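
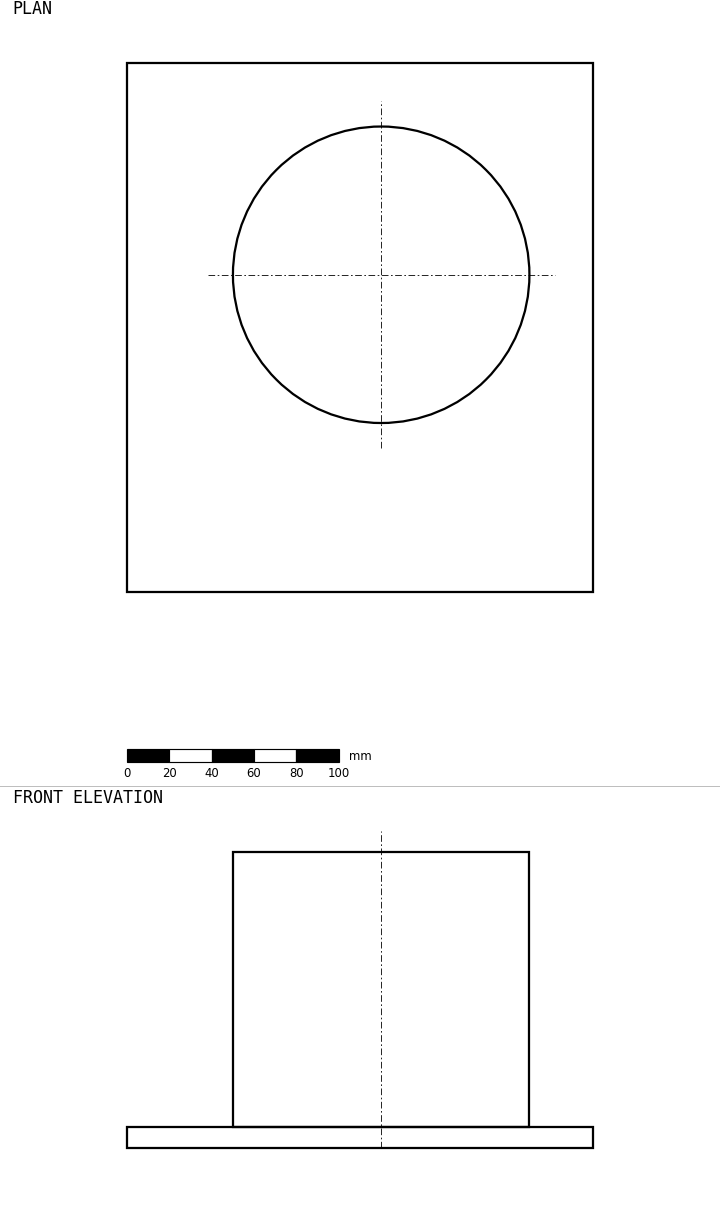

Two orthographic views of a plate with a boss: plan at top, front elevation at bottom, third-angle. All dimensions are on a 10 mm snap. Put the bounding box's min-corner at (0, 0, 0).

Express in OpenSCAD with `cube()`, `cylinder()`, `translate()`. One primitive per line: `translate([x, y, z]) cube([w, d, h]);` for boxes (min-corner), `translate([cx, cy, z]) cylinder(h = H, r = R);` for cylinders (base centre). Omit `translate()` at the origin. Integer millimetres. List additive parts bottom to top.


cube([220, 250, 10]);
translate([120, 150, 10]) cylinder(h = 130, r = 70);


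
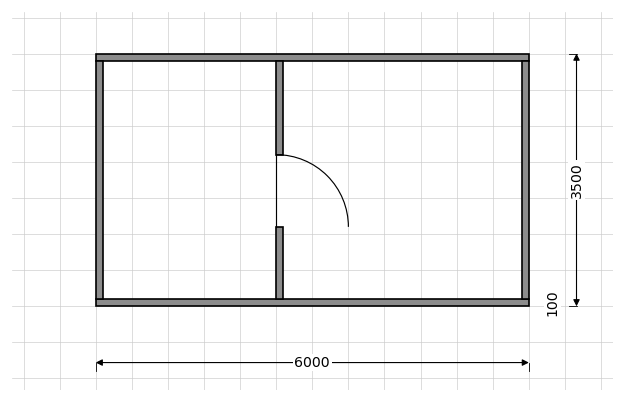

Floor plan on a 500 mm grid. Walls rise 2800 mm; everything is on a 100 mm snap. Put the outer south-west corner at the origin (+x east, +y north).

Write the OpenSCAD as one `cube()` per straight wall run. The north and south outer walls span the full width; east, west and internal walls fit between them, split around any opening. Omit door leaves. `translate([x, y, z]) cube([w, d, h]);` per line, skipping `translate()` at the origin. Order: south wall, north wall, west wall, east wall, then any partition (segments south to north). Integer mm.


cube([6000, 100, 2800]);
translate([0, 3400, 0]) cube([6000, 100, 2800]);
translate([0, 100, 0]) cube([100, 3300, 2800]);
translate([5900, 100, 0]) cube([100, 3300, 2800]);
translate([2500, 100, 0]) cube([100, 1000, 2800]);
translate([2500, 2100, 0]) cube([100, 1300, 2800]);


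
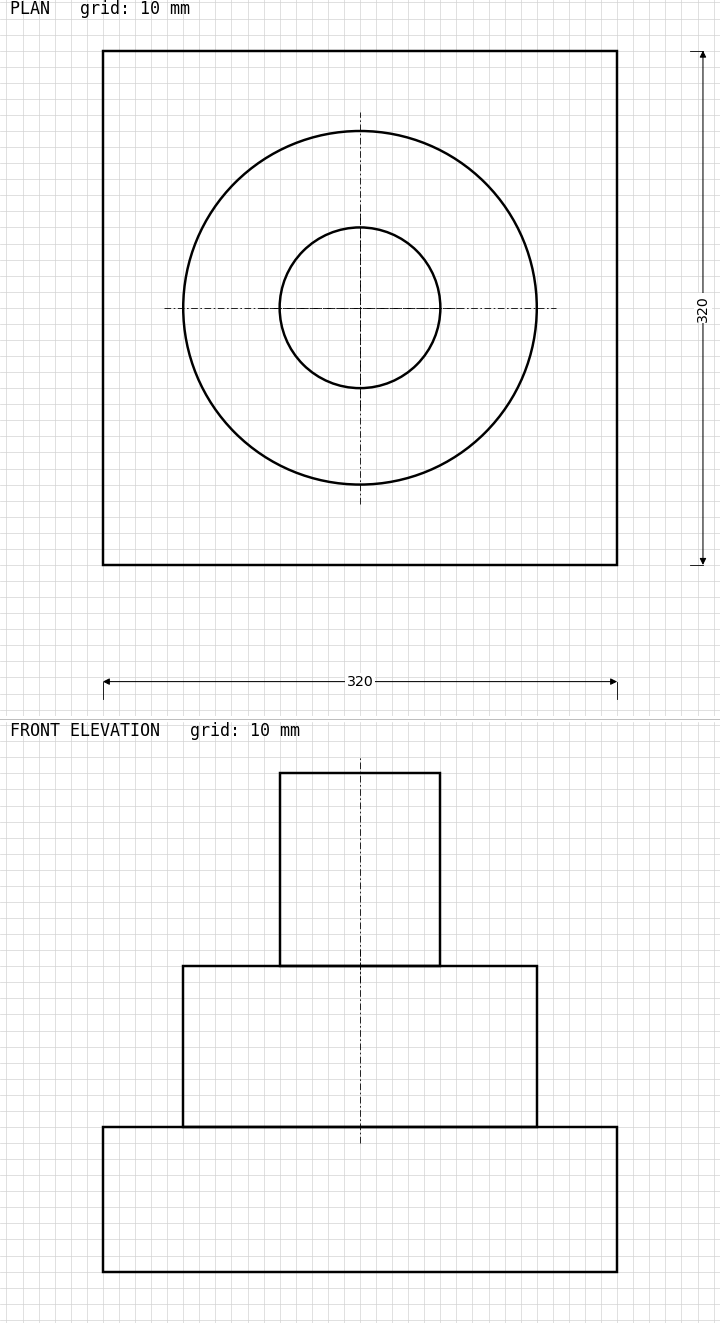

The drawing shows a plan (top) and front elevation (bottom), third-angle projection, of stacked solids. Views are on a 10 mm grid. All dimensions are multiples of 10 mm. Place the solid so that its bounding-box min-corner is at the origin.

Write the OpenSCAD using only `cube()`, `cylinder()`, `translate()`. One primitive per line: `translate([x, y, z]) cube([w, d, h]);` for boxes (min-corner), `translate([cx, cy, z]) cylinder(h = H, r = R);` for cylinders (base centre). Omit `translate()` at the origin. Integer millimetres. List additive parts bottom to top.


cube([320, 320, 90]);
translate([160, 160, 90]) cylinder(h = 100, r = 110);
translate([160, 160, 190]) cylinder(h = 120, r = 50);


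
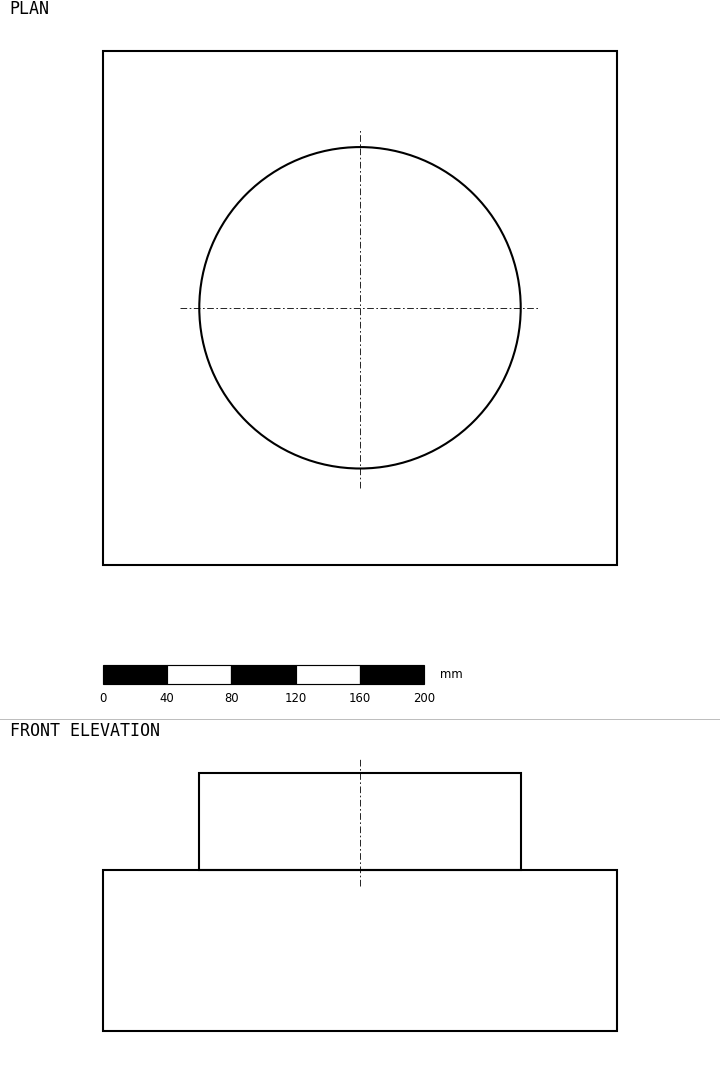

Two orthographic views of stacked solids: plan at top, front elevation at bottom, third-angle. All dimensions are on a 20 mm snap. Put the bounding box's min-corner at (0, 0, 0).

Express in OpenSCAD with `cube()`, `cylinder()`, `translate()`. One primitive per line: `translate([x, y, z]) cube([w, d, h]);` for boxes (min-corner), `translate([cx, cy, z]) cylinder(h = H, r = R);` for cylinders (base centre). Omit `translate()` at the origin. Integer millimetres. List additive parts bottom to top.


cube([320, 320, 100]);
translate([160, 160, 100]) cylinder(h = 60, r = 100);


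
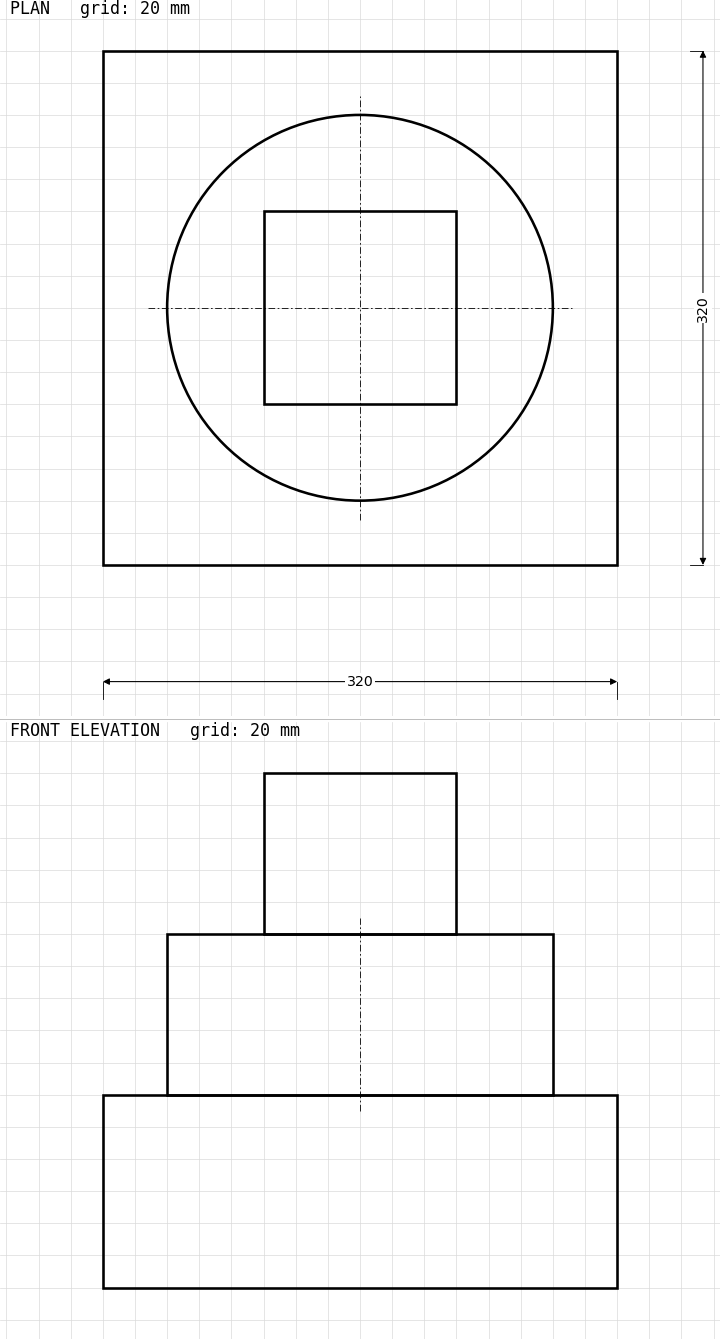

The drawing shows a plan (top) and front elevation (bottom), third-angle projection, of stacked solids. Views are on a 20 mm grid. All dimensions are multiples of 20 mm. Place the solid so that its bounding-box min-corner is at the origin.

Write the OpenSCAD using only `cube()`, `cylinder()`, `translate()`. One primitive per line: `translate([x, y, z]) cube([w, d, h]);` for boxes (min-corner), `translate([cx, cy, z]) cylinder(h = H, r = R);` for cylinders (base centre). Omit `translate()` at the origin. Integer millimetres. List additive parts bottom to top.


cube([320, 320, 120]);
translate([160, 160, 120]) cylinder(h = 100, r = 120);
translate([100, 100, 220]) cube([120, 120, 100]);


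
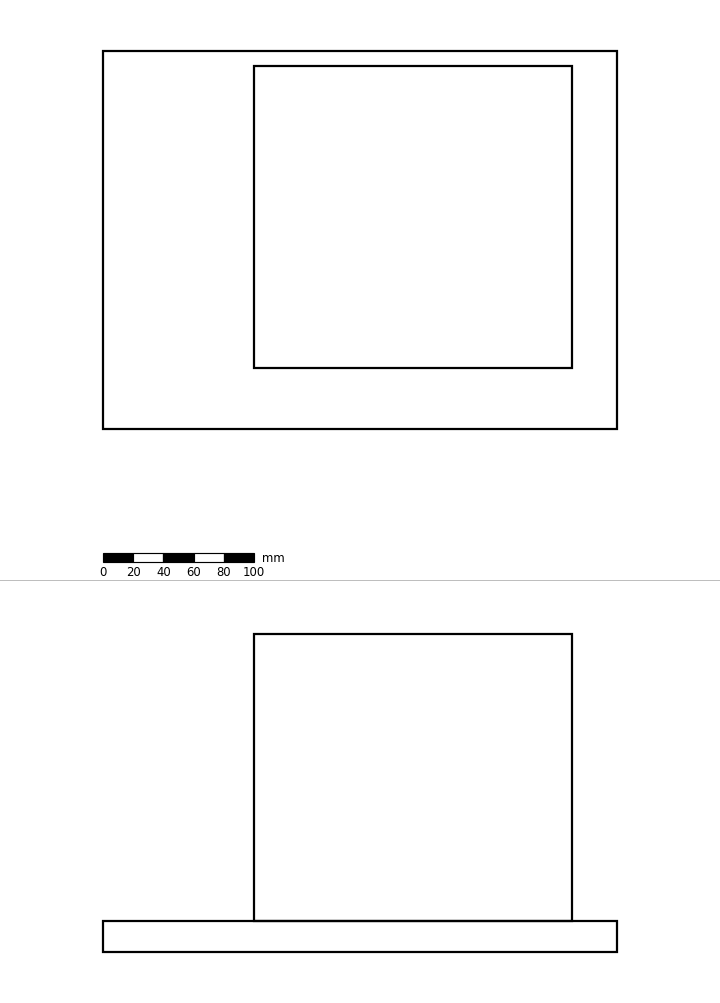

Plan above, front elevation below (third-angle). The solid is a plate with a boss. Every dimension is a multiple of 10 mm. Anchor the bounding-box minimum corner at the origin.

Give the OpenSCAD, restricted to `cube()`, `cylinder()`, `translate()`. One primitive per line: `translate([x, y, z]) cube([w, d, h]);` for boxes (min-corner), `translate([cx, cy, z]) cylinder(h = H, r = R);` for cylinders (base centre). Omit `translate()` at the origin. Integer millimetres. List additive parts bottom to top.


cube([340, 250, 20]);
translate([100, 40, 20]) cube([210, 200, 190]);


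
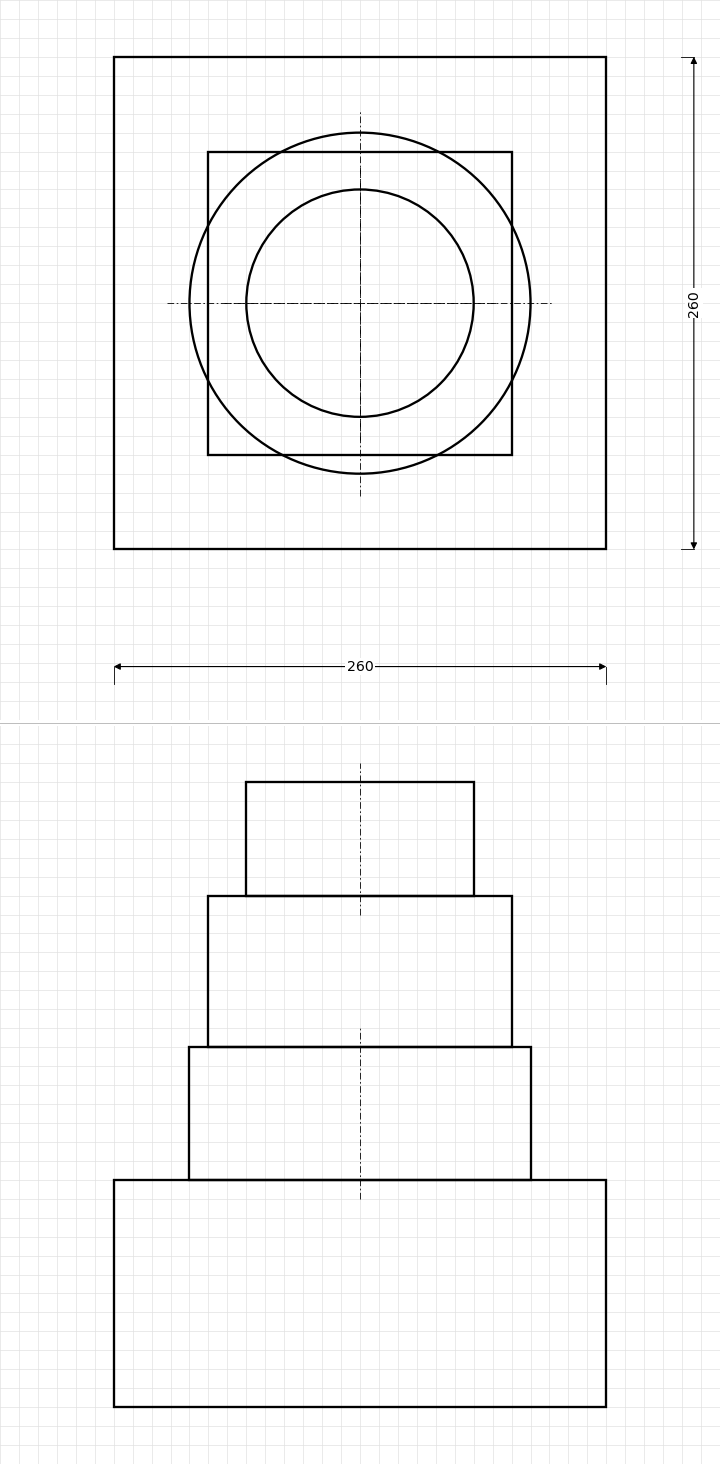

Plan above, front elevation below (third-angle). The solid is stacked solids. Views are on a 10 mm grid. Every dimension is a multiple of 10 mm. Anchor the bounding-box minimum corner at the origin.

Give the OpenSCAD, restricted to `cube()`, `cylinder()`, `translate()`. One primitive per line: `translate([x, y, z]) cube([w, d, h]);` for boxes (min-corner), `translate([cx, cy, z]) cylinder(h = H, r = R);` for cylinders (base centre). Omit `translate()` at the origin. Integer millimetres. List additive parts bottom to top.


cube([260, 260, 120]);
translate([130, 130, 120]) cylinder(h = 70, r = 90);
translate([50, 50, 190]) cube([160, 160, 80]);
translate([130, 130, 270]) cylinder(h = 60, r = 60);


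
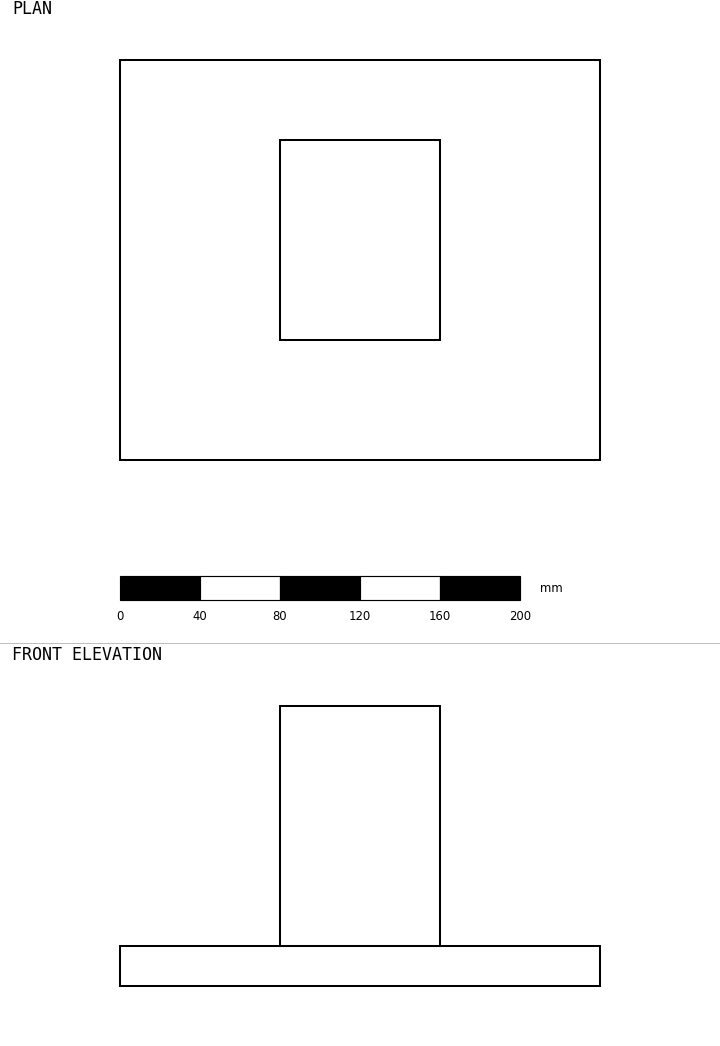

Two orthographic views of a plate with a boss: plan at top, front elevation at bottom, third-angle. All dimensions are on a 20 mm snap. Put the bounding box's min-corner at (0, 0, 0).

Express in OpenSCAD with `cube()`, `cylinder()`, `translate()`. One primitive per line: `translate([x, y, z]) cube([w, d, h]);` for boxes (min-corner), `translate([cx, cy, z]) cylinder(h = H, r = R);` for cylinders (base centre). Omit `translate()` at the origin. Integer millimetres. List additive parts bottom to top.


cube([240, 200, 20]);
translate([80, 60, 20]) cube([80, 100, 120]);


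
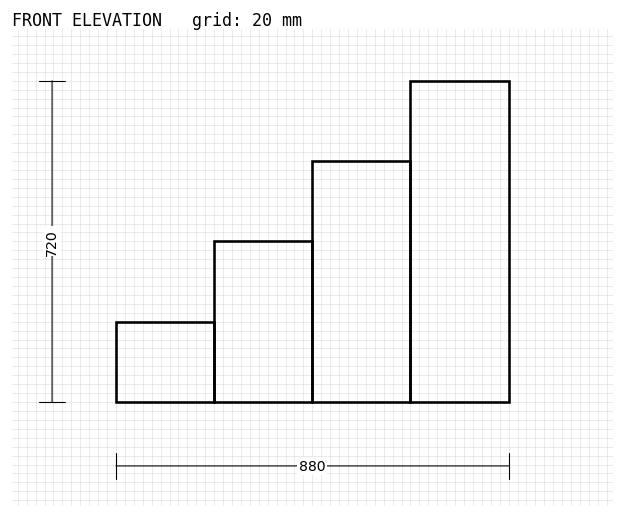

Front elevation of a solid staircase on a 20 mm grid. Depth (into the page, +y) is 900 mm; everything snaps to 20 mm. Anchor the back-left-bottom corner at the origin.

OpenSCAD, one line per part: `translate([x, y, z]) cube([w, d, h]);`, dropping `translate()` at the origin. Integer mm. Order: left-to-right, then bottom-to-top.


cube([220, 900, 180]);
translate([220, 0, 0]) cube([220, 900, 360]);
translate([440, 0, 0]) cube([220, 900, 540]);
translate([660, 0, 0]) cube([220, 900, 720]);


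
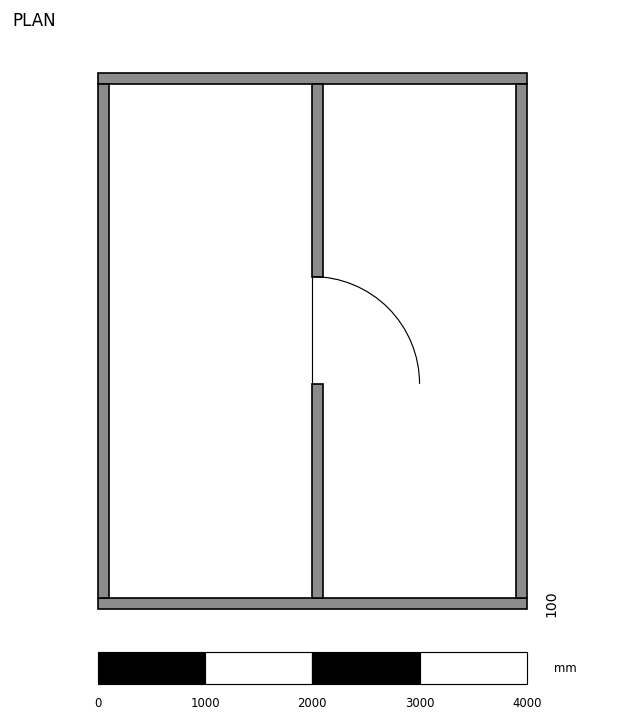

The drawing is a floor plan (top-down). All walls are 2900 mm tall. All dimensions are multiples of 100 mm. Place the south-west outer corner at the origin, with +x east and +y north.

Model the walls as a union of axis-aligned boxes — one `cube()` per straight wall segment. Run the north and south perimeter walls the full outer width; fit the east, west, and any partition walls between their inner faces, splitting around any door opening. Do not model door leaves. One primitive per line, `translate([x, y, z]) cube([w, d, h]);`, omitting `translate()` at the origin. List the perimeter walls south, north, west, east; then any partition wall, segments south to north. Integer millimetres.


cube([4000, 100, 2900]);
translate([0, 4900, 0]) cube([4000, 100, 2900]);
translate([0, 100, 0]) cube([100, 4800, 2900]);
translate([3900, 100, 0]) cube([100, 4800, 2900]);
translate([2000, 100, 0]) cube([100, 2000, 2900]);
translate([2000, 3100, 0]) cube([100, 1800, 2900]);


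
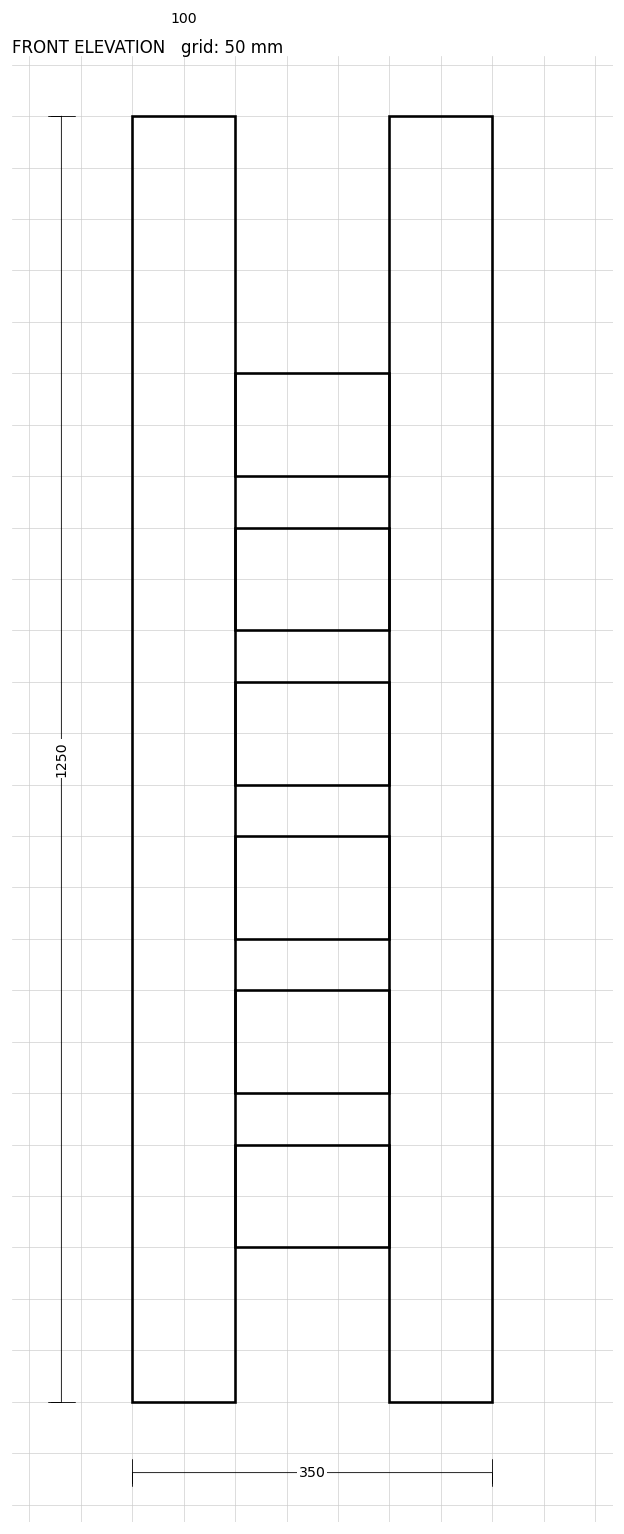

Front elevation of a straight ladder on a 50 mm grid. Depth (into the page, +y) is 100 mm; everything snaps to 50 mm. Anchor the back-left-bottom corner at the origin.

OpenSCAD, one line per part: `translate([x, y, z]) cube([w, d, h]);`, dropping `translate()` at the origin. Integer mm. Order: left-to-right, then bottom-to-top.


cube([100, 100, 1250]);
translate([100, 0, 150]) cube([150, 100, 100]);
translate([100, 0, 300]) cube([150, 100, 100]);
translate([100, 0, 450]) cube([150, 100, 100]);
translate([100, 0, 600]) cube([150, 100, 100]);
translate([100, 0, 750]) cube([150, 100, 100]);
translate([100, 0, 900]) cube([150, 100, 100]);
translate([250, 0, 0]) cube([100, 100, 1250]);


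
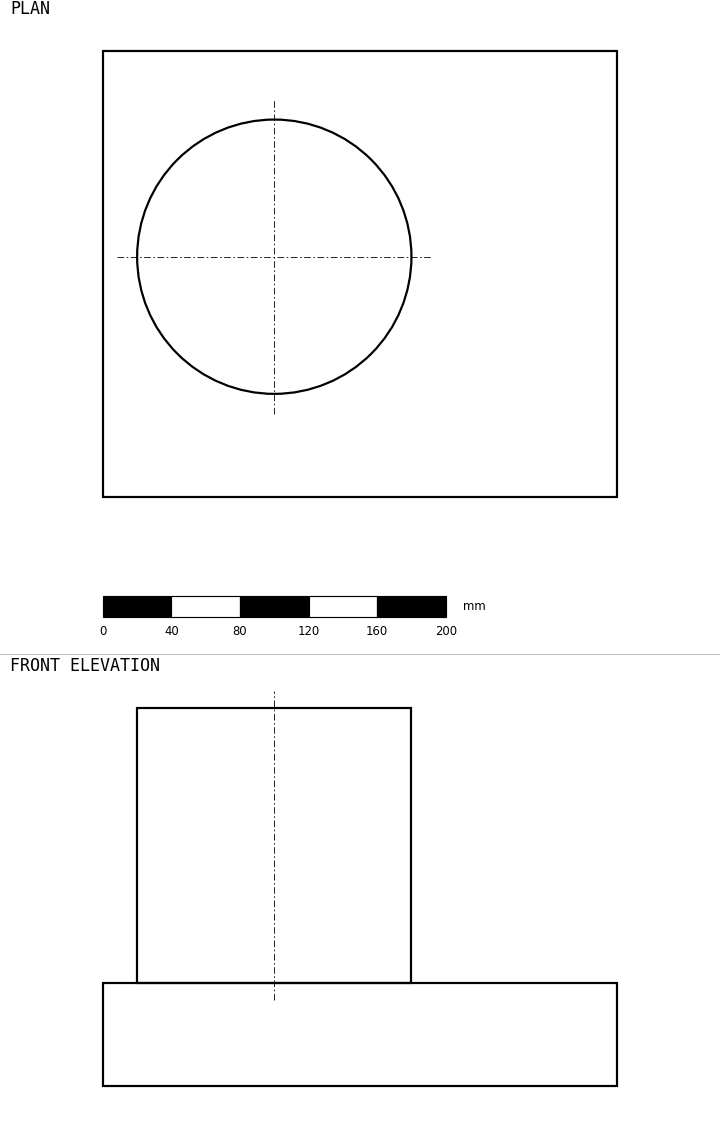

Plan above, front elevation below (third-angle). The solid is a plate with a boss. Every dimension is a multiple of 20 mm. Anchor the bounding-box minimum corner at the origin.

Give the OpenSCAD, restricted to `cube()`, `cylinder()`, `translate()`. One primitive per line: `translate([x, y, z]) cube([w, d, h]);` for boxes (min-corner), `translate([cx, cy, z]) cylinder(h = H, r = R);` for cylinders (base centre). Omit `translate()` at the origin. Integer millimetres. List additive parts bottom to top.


cube([300, 260, 60]);
translate([100, 140, 60]) cylinder(h = 160, r = 80);


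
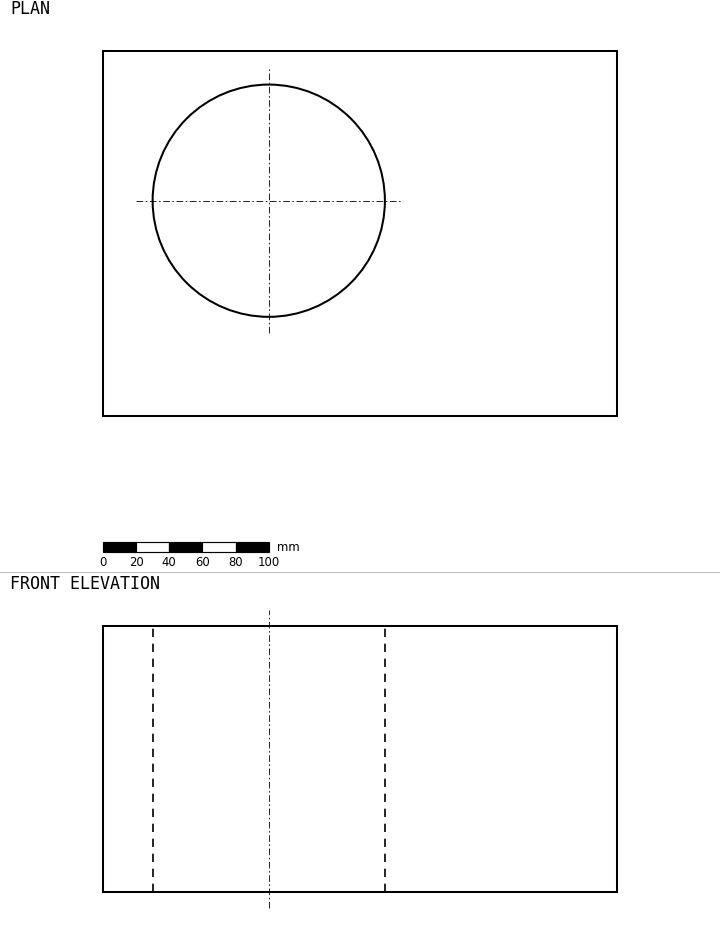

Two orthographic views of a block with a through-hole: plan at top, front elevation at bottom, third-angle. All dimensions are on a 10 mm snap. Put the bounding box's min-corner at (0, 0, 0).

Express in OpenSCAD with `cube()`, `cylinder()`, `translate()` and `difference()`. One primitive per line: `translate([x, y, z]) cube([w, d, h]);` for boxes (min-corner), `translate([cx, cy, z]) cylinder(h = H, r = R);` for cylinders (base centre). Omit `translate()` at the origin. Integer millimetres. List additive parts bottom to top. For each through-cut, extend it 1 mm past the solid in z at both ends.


difference() {
  cube([310, 220, 160]);
  translate([100, 130, -1]) cylinder(h = 162, r = 70);
}


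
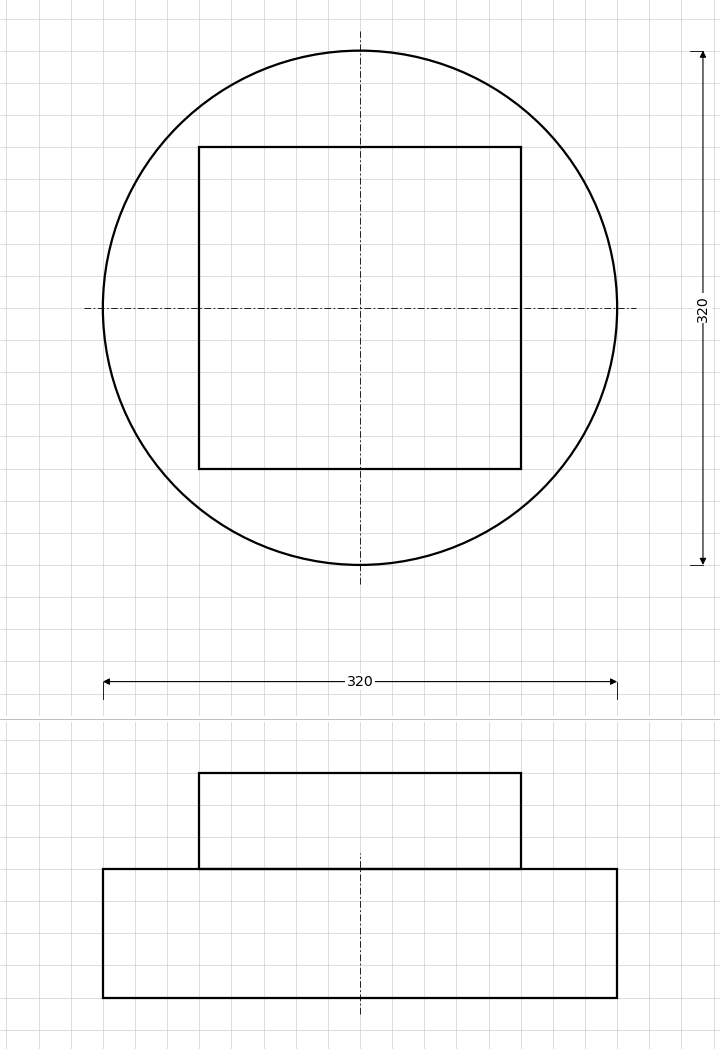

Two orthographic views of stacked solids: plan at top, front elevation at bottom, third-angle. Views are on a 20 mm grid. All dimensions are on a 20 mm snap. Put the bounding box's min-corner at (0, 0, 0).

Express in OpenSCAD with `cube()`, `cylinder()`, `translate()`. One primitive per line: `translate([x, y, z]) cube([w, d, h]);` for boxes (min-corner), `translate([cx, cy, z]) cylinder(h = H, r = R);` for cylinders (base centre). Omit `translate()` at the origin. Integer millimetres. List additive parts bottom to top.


translate([160, 160, 0]) cylinder(h = 80, r = 160);
translate([60, 60, 80]) cube([200, 200, 60]);


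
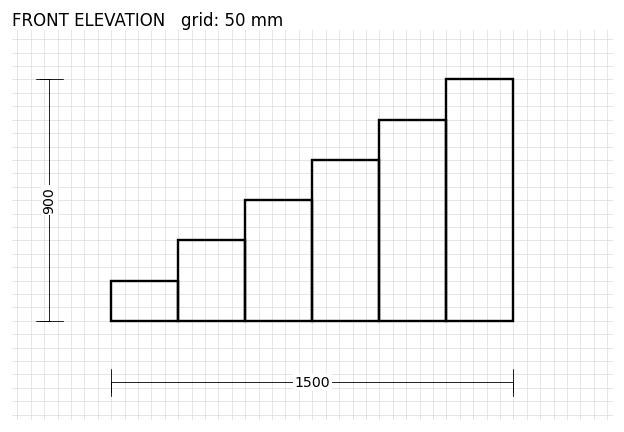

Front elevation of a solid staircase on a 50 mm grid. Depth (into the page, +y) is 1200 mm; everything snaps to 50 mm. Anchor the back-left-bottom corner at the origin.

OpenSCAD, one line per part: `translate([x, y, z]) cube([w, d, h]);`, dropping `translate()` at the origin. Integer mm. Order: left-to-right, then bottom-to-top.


cube([250, 1200, 150]);
translate([250, 0, 0]) cube([250, 1200, 300]);
translate([500, 0, 0]) cube([250, 1200, 450]);
translate([750, 0, 0]) cube([250, 1200, 600]);
translate([1000, 0, 0]) cube([250, 1200, 750]);
translate([1250, 0, 0]) cube([250, 1200, 900]);


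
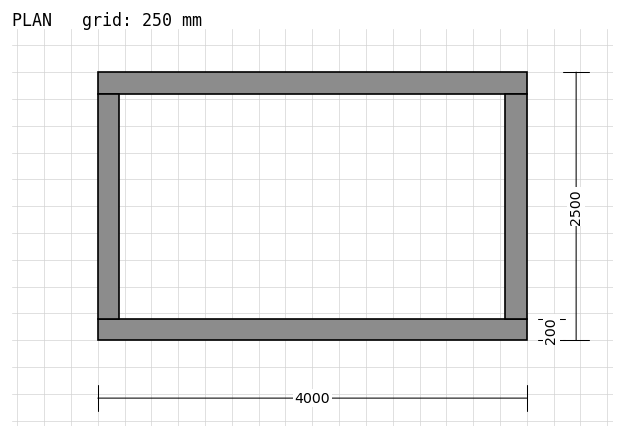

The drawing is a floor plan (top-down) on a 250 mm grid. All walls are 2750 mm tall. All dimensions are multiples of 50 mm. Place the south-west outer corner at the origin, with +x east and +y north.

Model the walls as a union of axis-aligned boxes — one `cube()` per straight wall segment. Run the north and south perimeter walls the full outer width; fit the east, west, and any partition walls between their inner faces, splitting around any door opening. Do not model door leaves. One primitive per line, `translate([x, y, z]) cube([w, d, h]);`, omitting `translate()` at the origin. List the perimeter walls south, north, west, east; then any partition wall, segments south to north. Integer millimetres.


cube([4000, 200, 2750]);
translate([0, 2300, 0]) cube([4000, 200, 2750]);
translate([0, 200, 0]) cube([200, 2100, 2750]);
translate([3800, 200, 0]) cube([200, 2100, 2750]);


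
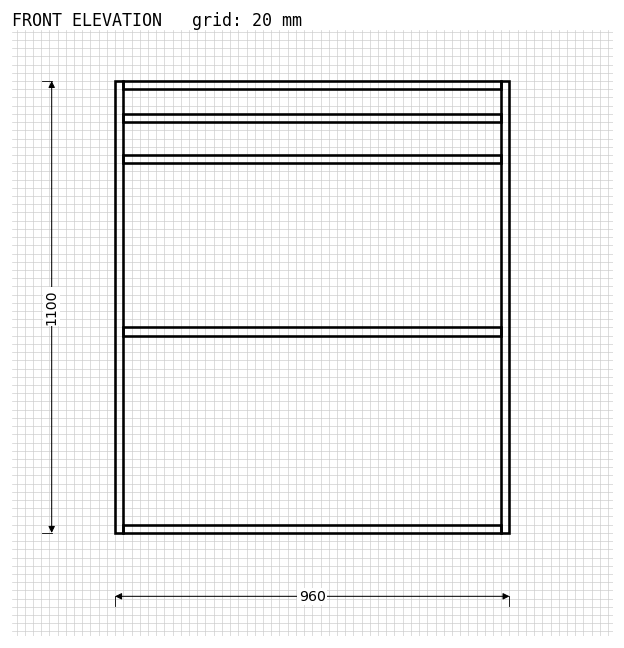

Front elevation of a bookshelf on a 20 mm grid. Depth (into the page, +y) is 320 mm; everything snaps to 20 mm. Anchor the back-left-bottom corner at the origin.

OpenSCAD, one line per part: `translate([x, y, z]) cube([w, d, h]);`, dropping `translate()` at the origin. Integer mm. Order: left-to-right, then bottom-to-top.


cube([20, 320, 1100]);
translate([20, 0, 0]) cube([920, 320, 20]);
translate([20, 0, 480]) cube([920, 320, 20]);
translate([20, 0, 900]) cube([920, 320, 20]);
translate([20, 0, 1000]) cube([920, 320, 20]);
translate([20, 0, 1080]) cube([920, 320, 20]);
translate([940, 0, 0]) cube([20, 320, 1100]);


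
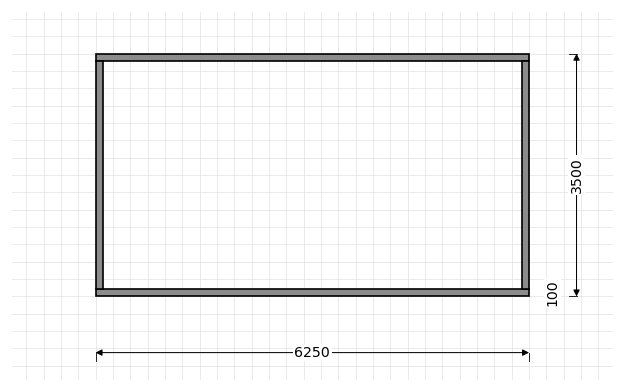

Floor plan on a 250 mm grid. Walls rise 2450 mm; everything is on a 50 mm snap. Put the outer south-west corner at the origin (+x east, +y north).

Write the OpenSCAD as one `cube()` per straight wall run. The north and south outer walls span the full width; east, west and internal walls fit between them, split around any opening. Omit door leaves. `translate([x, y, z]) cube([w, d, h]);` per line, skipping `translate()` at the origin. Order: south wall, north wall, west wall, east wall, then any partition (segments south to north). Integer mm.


cube([6250, 100, 2450]);
translate([0, 3400, 0]) cube([6250, 100, 2450]);
translate([0, 100, 0]) cube([100, 3300, 2450]);
translate([6150, 100, 0]) cube([100, 3300, 2450]);


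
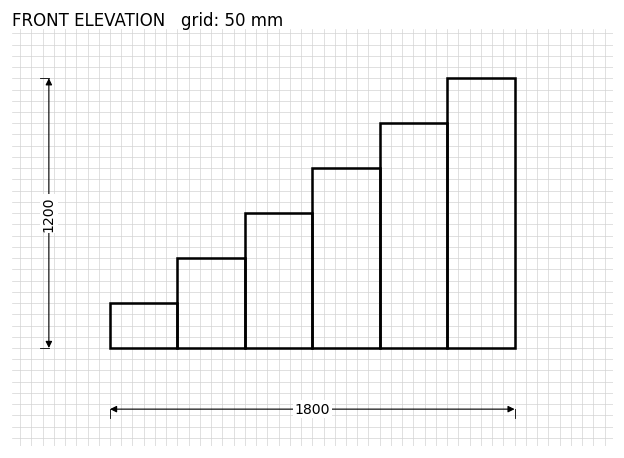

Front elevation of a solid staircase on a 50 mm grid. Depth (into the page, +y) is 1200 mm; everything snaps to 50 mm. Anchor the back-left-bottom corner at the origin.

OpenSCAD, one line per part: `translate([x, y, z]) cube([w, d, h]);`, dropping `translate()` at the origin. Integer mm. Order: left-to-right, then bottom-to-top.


cube([300, 1200, 200]);
translate([300, 0, 0]) cube([300, 1200, 400]);
translate([600, 0, 0]) cube([300, 1200, 600]);
translate([900, 0, 0]) cube([300, 1200, 800]);
translate([1200, 0, 0]) cube([300, 1200, 1000]);
translate([1500, 0, 0]) cube([300, 1200, 1200]);


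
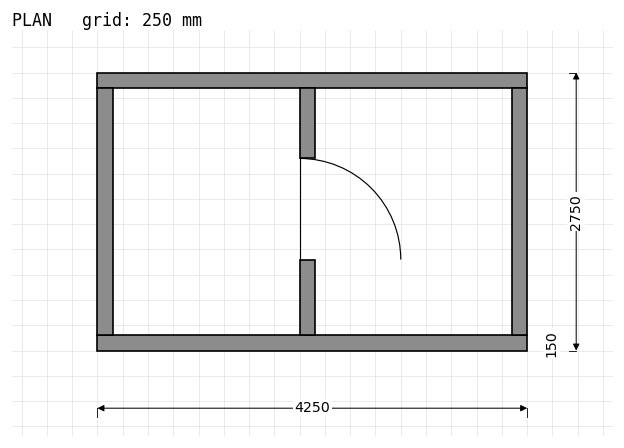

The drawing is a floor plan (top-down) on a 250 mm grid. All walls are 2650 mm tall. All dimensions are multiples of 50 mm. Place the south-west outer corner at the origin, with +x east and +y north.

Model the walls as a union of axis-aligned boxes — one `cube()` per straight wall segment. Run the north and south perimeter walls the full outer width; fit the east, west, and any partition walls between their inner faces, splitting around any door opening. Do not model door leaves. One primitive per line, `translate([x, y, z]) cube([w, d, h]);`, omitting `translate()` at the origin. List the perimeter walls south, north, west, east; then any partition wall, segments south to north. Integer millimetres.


cube([4250, 150, 2650]);
translate([0, 2600, 0]) cube([4250, 150, 2650]);
translate([0, 150, 0]) cube([150, 2450, 2650]);
translate([4100, 150, 0]) cube([150, 2450, 2650]);
translate([2000, 150, 0]) cube([150, 750, 2650]);
translate([2000, 1900, 0]) cube([150, 700, 2650]);


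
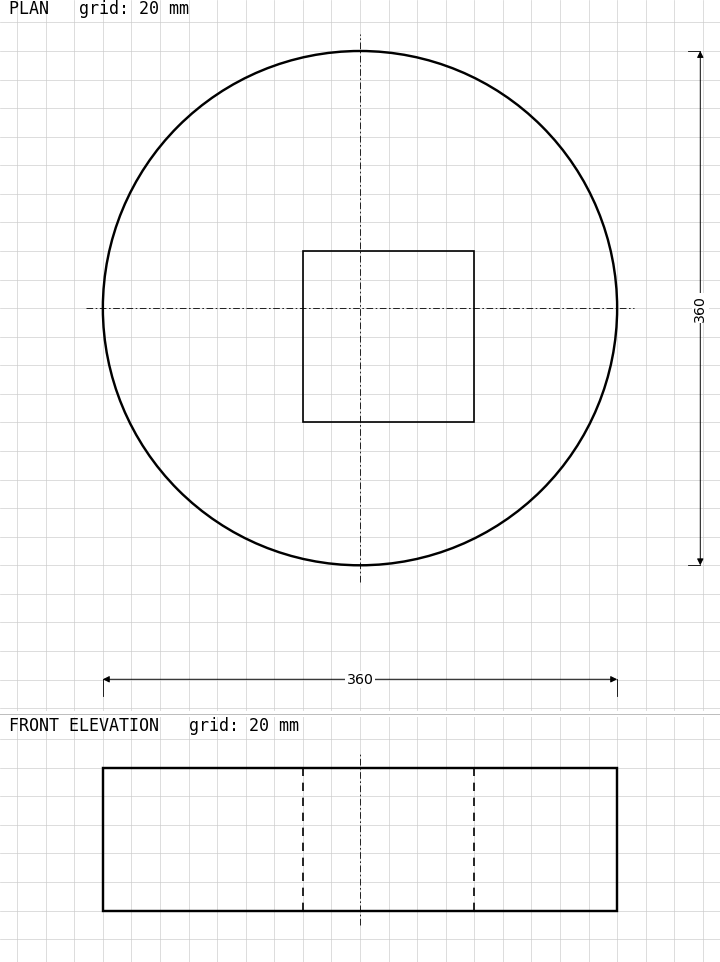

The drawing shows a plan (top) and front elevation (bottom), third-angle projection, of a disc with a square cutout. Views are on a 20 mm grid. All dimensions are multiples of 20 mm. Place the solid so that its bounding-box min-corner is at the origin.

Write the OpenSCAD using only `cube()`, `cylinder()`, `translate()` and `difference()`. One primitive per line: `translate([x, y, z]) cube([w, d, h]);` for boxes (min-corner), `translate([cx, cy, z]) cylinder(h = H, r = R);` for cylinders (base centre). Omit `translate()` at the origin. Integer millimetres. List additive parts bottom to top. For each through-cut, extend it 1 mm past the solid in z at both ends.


difference() {
  translate([180, 180, 0]) cylinder(h = 100, r = 180);
  translate([140, 100, -1]) cube([120, 120, 102]);
}


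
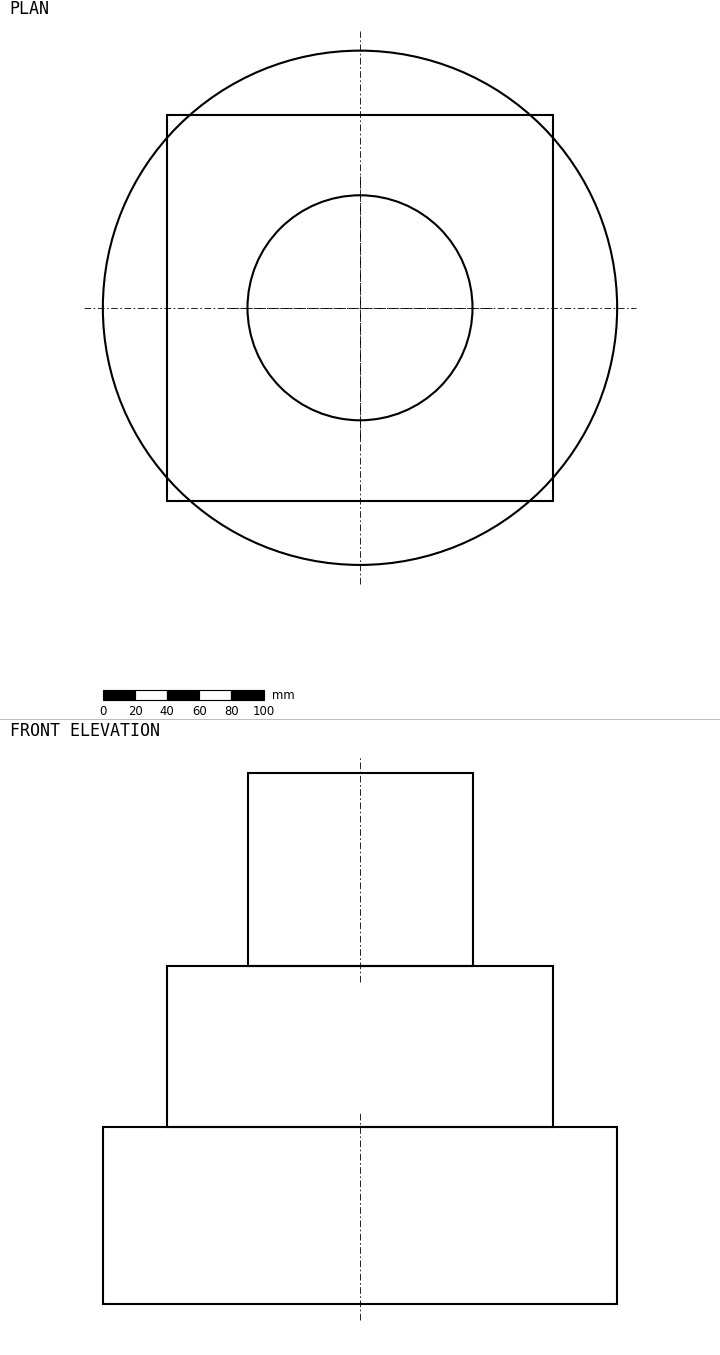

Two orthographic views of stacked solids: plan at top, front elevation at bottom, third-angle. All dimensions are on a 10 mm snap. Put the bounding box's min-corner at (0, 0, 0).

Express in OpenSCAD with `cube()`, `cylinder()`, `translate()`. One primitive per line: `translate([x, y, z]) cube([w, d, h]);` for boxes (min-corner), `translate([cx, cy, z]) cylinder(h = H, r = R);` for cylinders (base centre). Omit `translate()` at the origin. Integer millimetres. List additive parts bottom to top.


translate([160, 160, 0]) cylinder(h = 110, r = 160);
translate([40, 40, 110]) cube([240, 240, 100]);
translate([160, 160, 210]) cylinder(h = 120, r = 70);


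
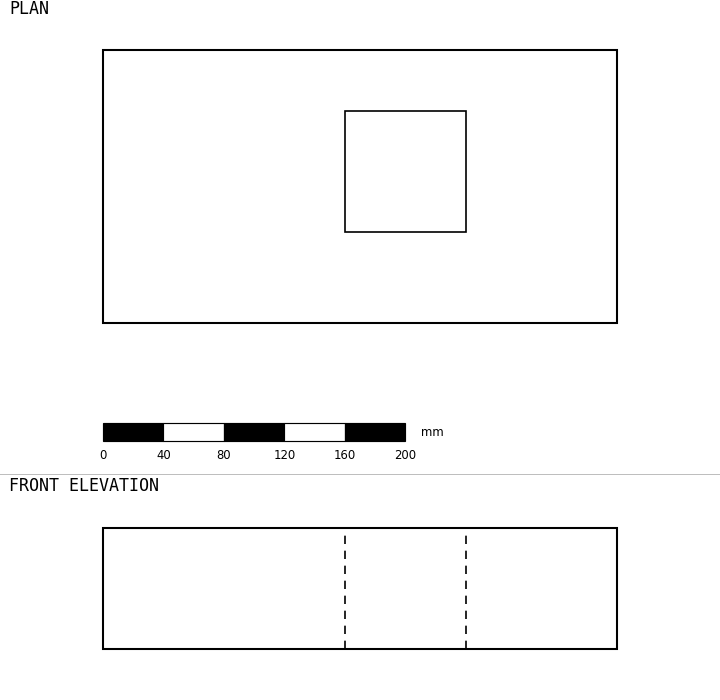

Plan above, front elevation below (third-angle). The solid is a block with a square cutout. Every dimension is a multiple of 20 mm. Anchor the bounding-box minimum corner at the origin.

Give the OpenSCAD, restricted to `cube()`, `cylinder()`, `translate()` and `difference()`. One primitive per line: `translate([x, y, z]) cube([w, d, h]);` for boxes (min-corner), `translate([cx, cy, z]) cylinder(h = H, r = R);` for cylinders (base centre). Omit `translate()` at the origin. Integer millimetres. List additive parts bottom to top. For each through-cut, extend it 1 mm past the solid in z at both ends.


difference() {
  cube([340, 180, 80]);
  translate([160, 60, -1]) cube([80, 80, 82]);
}


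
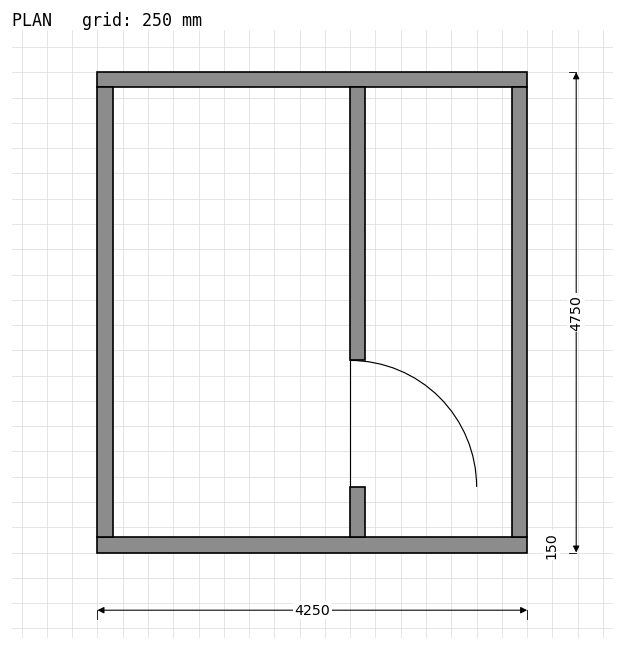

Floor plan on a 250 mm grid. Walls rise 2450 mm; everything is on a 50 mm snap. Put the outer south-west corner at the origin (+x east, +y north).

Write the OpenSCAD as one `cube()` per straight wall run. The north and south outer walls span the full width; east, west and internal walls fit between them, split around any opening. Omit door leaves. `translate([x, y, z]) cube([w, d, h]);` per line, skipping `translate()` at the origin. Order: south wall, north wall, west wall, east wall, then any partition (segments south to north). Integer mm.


cube([4250, 150, 2450]);
translate([0, 4600, 0]) cube([4250, 150, 2450]);
translate([0, 150, 0]) cube([150, 4450, 2450]);
translate([4100, 150, 0]) cube([150, 4450, 2450]);
translate([2500, 150, 0]) cube([150, 500, 2450]);
translate([2500, 1900, 0]) cube([150, 2700, 2450]);


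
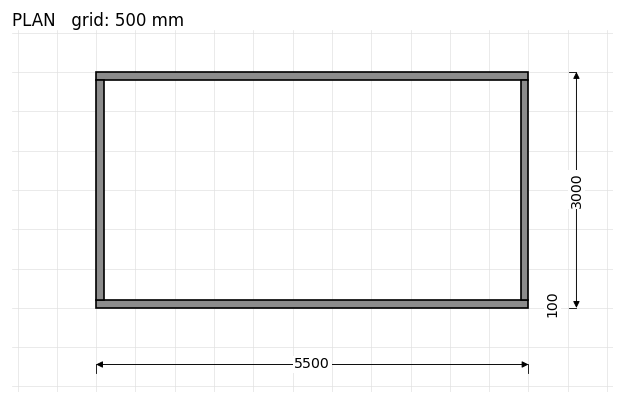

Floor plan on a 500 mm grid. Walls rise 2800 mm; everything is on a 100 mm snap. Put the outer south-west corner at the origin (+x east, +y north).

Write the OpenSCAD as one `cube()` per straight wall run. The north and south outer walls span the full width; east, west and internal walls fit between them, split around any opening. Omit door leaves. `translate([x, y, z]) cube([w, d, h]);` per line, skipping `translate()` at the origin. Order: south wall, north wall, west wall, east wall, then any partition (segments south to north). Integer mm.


cube([5500, 100, 2800]);
translate([0, 2900, 0]) cube([5500, 100, 2800]);
translate([0, 100, 0]) cube([100, 2800, 2800]);
translate([5400, 100, 0]) cube([100, 2800, 2800]);


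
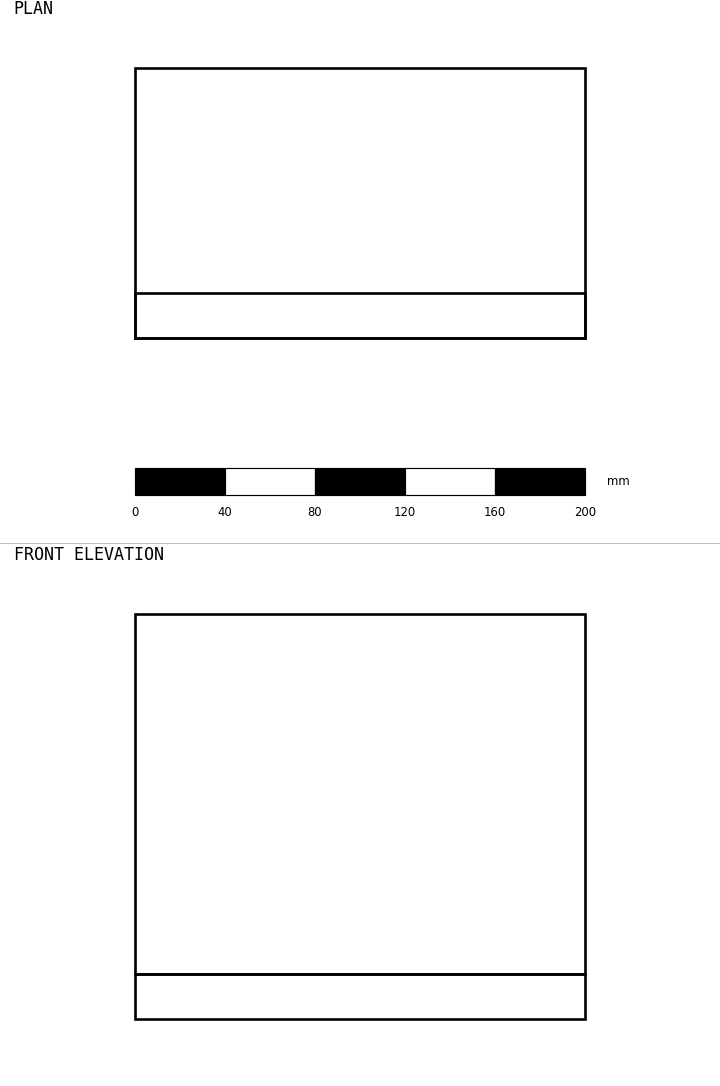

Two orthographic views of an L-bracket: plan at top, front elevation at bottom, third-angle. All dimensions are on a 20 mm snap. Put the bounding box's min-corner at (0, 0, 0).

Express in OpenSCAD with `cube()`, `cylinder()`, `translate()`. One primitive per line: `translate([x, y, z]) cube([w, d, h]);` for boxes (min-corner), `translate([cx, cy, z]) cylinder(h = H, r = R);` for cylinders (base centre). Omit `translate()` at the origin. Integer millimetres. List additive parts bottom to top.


cube([200, 120, 20]);
translate([0, 0, 20]) cube([200, 20, 160]);


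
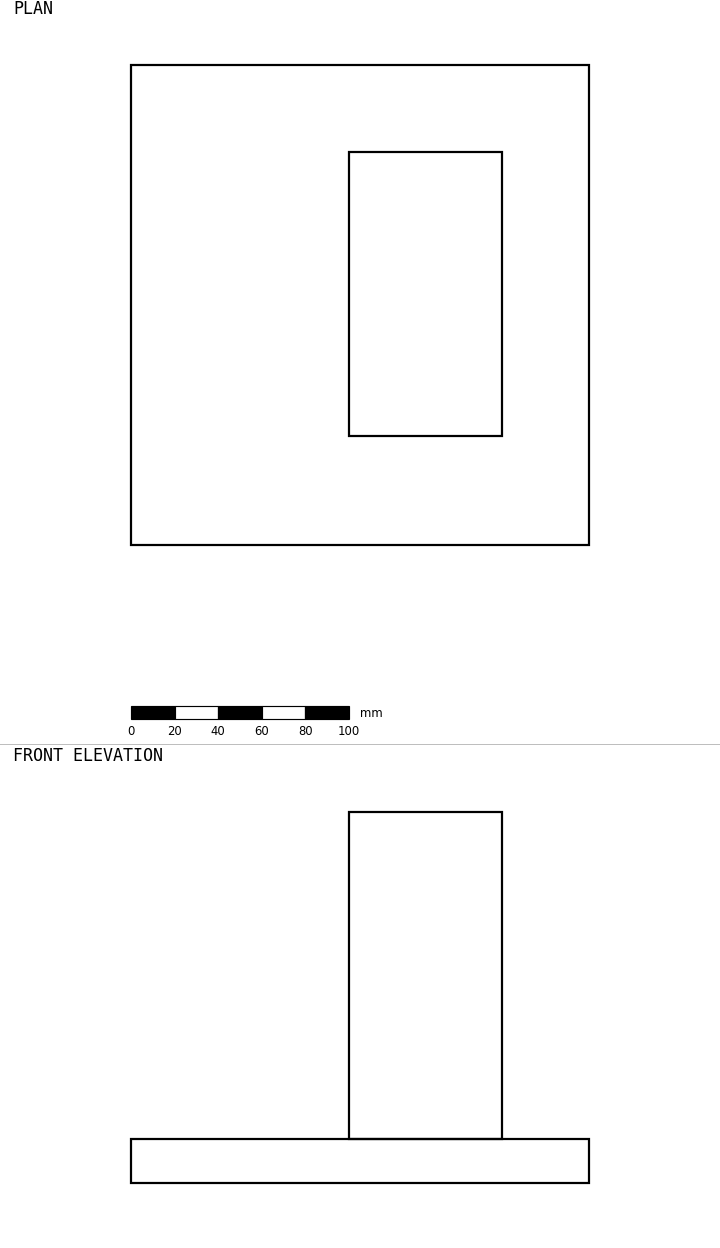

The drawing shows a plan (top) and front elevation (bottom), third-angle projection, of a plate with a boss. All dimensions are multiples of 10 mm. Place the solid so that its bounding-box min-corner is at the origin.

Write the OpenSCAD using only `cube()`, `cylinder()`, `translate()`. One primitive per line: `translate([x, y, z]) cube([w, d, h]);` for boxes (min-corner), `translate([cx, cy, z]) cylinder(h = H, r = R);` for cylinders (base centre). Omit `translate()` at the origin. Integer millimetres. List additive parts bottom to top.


cube([210, 220, 20]);
translate([100, 50, 20]) cube([70, 130, 150]);


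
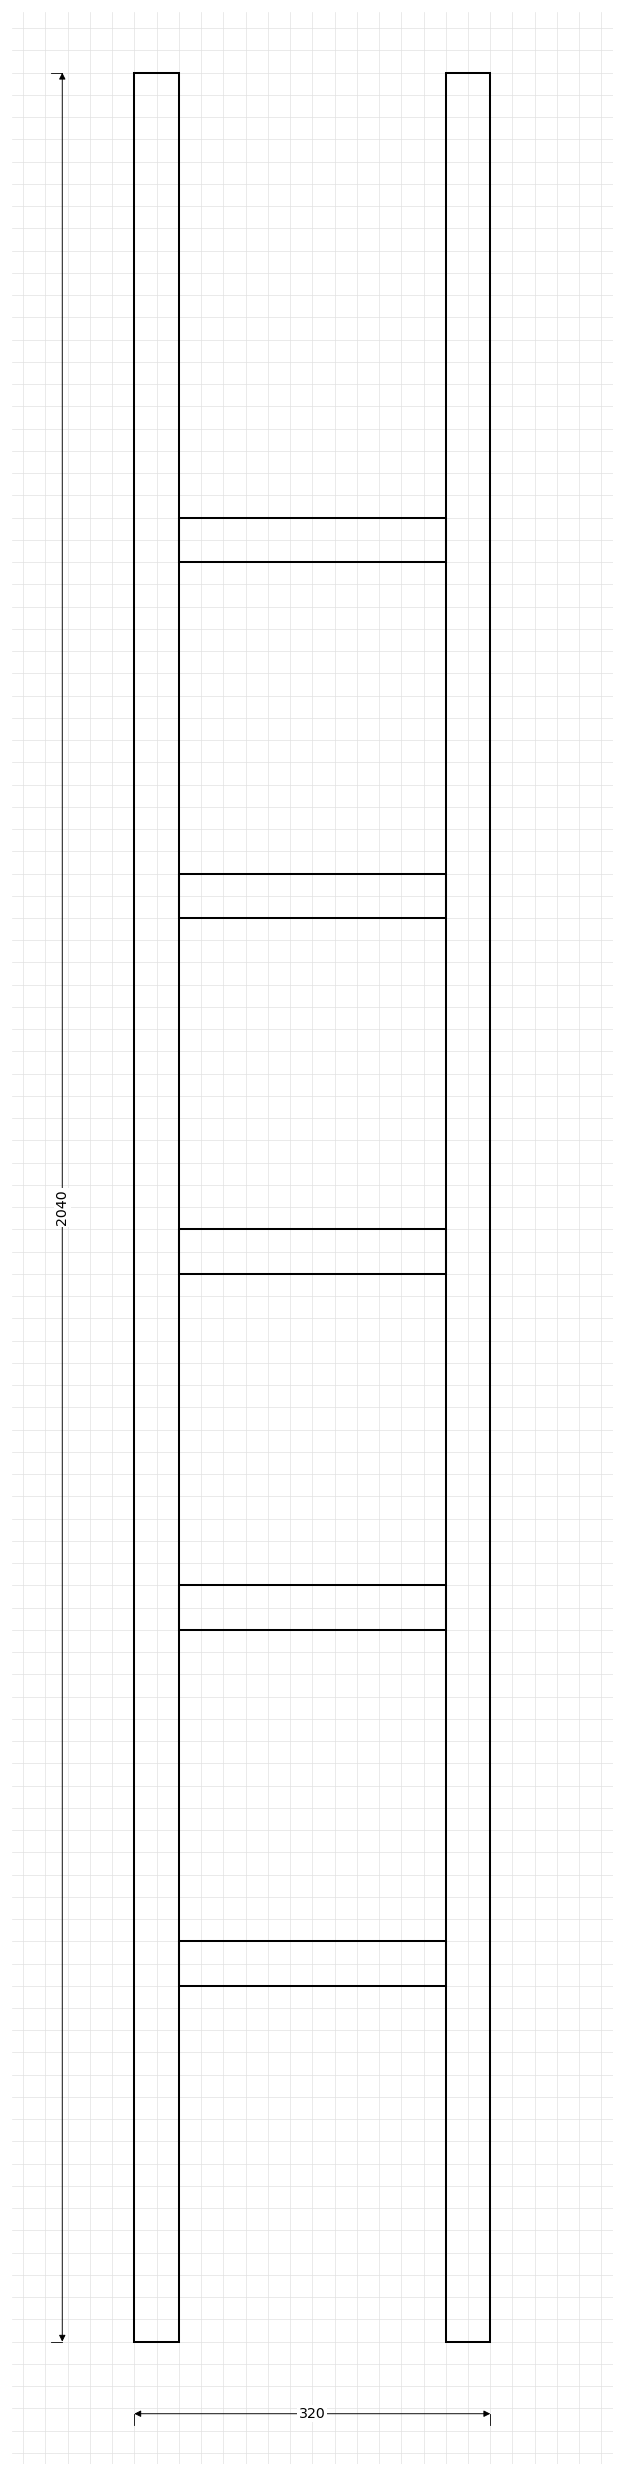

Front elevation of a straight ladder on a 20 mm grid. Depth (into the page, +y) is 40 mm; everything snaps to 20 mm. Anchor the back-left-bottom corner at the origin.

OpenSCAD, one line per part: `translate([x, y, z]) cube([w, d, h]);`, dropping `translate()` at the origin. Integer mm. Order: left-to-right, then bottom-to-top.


cube([40, 40, 2040]);
translate([40, 0, 320]) cube([240, 40, 40]);
translate([40, 0, 640]) cube([240, 40, 40]);
translate([40, 0, 960]) cube([240, 40, 40]);
translate([40, 0, 1280]) cube([240, 40, 40]);
translate([40, 0, 1600]) cube([240, 40, 40]);
translate([280, 0, 0]) cube([40, 40, 2040]);


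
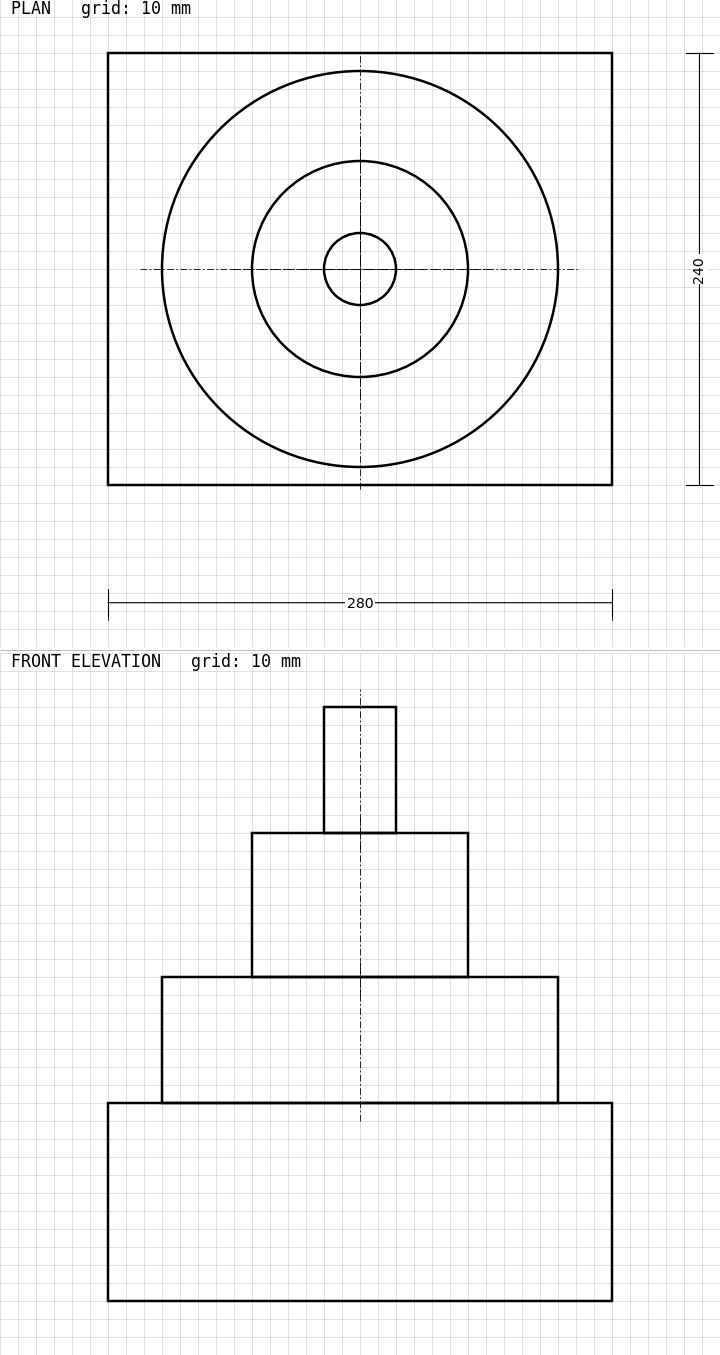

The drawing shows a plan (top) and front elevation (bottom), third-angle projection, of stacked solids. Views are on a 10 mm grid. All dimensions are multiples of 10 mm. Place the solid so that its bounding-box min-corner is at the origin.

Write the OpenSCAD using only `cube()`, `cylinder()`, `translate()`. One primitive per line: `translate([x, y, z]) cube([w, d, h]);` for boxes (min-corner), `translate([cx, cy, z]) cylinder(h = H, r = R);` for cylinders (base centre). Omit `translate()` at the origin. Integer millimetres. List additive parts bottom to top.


cube([280, 240, 110]);
translate([140, 120, 110]) cylinder(h = 70, r = 110);
translate([140, 120, 180]) cylinder(h = 80, r = 60);
translate([140, 120, 260]) cylinder(h = 70, r = 20);


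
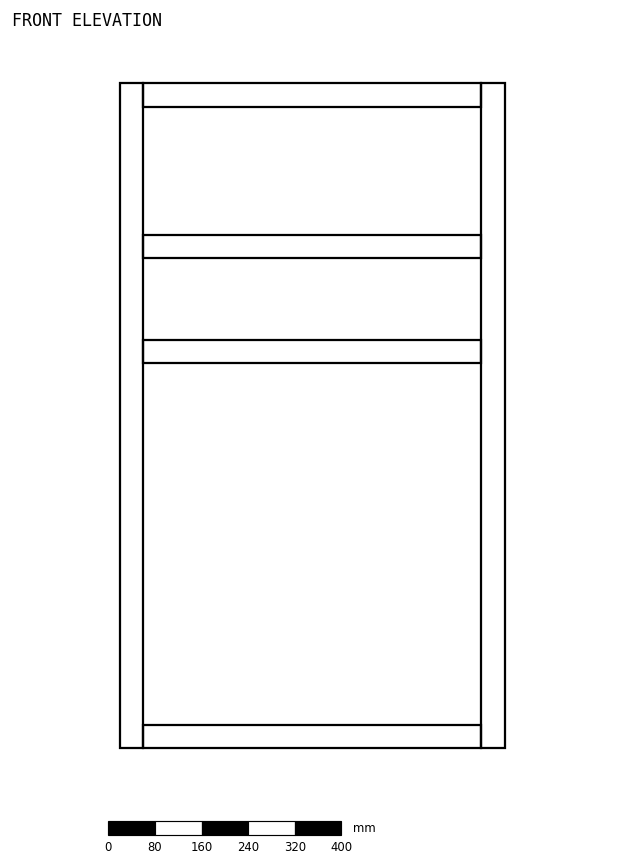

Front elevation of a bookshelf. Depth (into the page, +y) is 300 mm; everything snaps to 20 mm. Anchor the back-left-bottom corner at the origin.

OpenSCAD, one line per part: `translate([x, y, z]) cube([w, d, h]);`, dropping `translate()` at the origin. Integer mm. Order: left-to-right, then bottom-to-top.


cube([40, 300, 1140]);
translate([40, 0, 0]) cube([580, 300, 40]);
translate([40, 0, 660]) cube([580, 300, 40]);
translate([40, 0, 840]) cube([580, 300, 40]);
translate([40, 0, 1100]) cube([580, 300, 40]);
translate([620, 0, 0]) cube([40, 300, 1140]);


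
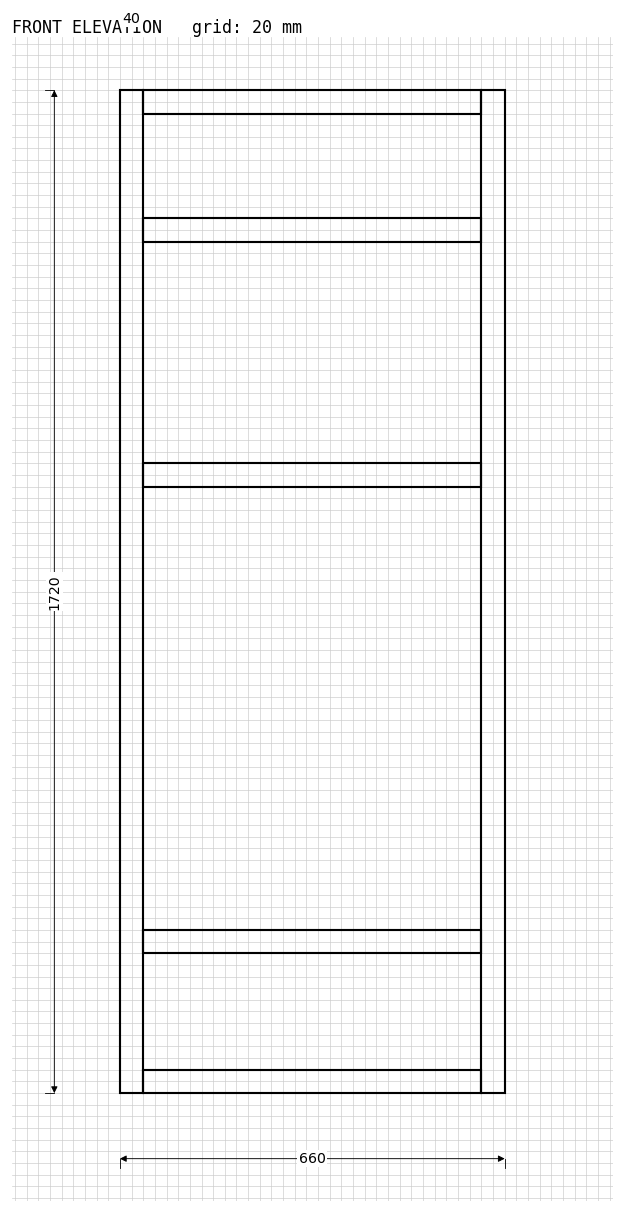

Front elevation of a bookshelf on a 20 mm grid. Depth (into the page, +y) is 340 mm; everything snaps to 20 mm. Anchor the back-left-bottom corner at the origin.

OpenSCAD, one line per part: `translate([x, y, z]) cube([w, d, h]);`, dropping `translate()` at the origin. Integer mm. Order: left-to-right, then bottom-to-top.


cube([40, 340, 1720]);
translate([40, 0, 0]) cube([580, 340, 40]);
translate([40, 0, 240]) cube([580, 340, 40]);
translate([40, 0, 1040]) cube([580, 340, 40]);
translate([40, 0, 1460]) cube([580, 340, 40]);
translate([40, 0, 1680]) cube([580, 340, 40]);
translate([620, 0, 0]) cube([40, 340, 1720]);


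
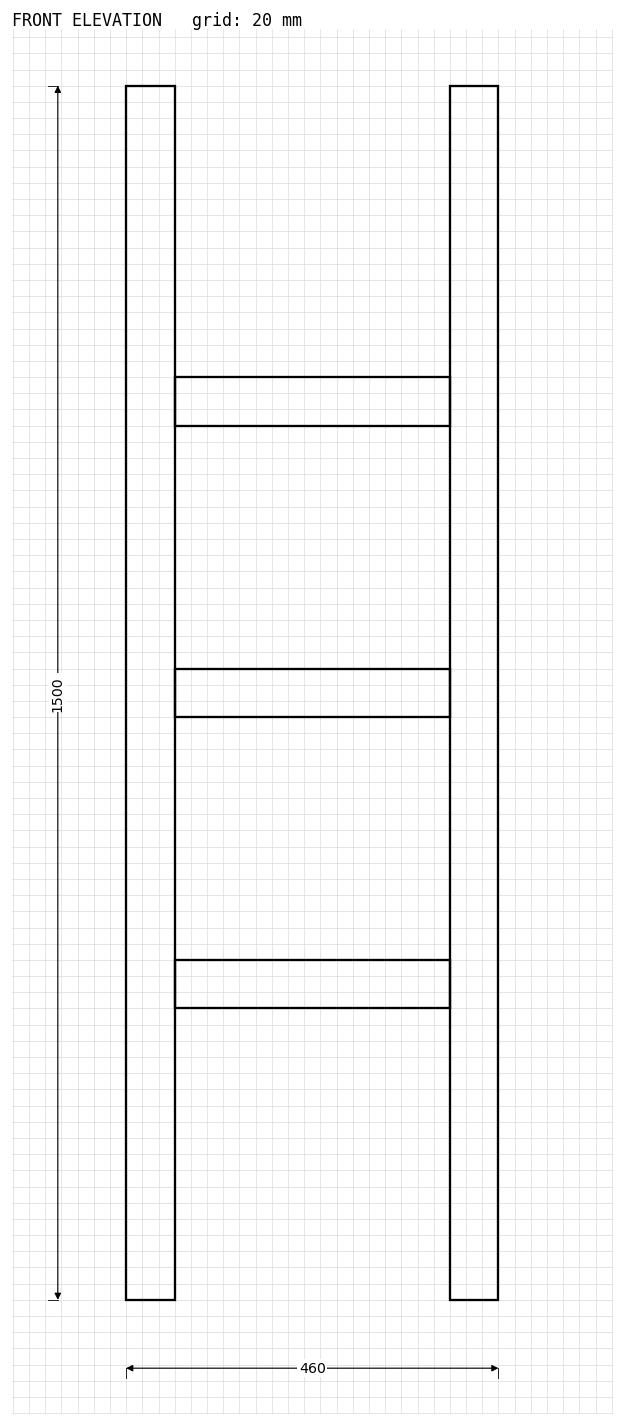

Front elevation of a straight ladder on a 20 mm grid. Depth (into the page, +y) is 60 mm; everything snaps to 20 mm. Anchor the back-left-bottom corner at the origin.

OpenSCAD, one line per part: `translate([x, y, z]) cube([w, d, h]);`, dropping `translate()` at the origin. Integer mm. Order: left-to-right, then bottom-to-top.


cube([60, 60, 1500]);
translate([60, 0, 360]) cube([340, 60, 60]);
translate([60, 0, 720]) cube([340, 60, 60]);
translate([60, 0, 1080]) cube([340, 60, 60]);
translate([400, 0, 0]) cube([60, 60, 1500]);


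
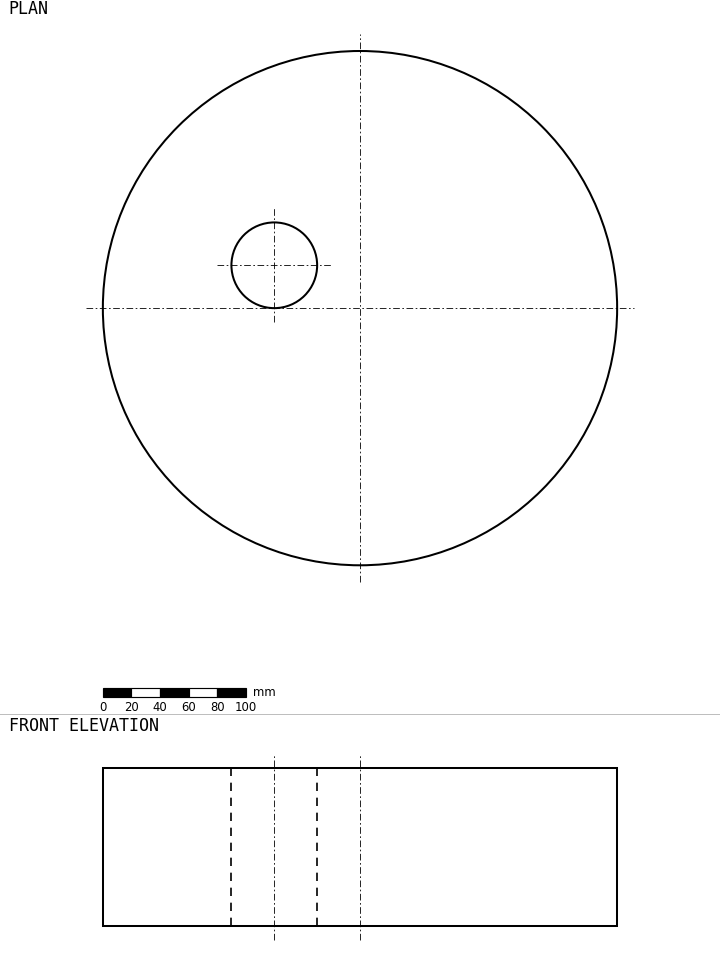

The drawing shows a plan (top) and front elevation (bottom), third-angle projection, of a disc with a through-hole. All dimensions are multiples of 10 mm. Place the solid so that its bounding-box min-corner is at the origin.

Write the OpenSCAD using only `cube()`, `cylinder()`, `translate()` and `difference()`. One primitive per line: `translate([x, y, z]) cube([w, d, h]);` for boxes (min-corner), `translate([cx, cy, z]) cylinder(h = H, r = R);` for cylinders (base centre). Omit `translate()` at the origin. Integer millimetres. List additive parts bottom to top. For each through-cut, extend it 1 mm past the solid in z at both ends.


difference() {
  translate([180, 180, 0]) cylinder(h = 110, r = 180);
  translate([120, 210, -1]) cylinder(h = 112, r = 30);
}


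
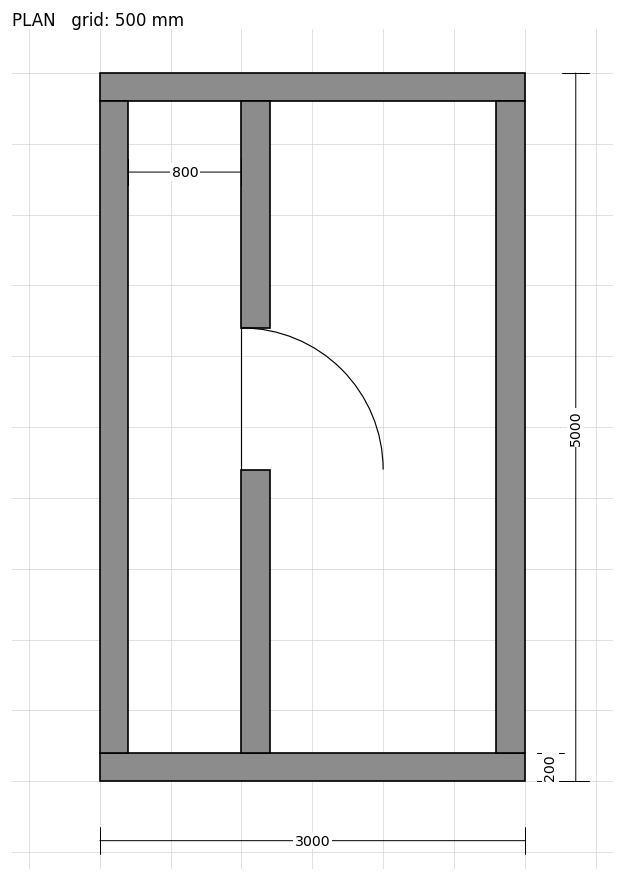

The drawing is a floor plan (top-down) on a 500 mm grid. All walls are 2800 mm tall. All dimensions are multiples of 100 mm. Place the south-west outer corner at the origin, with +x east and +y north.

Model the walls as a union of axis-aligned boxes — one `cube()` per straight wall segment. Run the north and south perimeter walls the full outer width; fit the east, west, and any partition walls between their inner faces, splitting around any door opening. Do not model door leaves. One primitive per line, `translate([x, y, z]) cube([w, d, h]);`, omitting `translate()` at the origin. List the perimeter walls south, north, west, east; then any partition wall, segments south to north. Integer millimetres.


cube([3000, 200, 2800]);
translate([0, 4800, 0]) cube([3000, 200, 2800]);
translate([0, 200, 0]) cube([200, 4600, 2800]);
translate([2800, 200, 0]) cube([200, 4600, 2800]);
translate([1000, 200, 0]) cube([200, 2000, 2800]);
translate([1000, 3200, 0]) cube([200, 1600, 2800]);
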